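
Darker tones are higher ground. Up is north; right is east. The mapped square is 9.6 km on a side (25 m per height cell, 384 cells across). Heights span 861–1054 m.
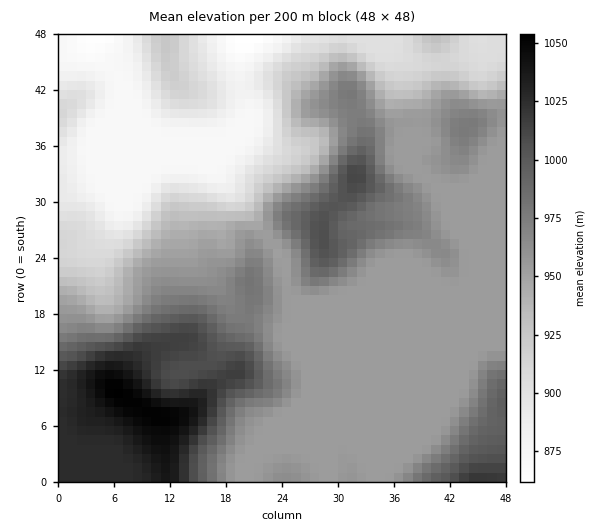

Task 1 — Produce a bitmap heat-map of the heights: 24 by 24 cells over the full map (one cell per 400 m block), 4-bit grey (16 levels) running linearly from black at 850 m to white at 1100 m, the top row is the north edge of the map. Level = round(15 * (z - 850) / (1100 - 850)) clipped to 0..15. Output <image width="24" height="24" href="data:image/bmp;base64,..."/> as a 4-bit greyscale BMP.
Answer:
<image width="24" height="24" href="data:image/bmp;base64,Qk2WAQAAAAAAAHYAAAAoAAAAGAAAABgAAAABAAQAAAAAACABAAATCwAAEwsAABAAAAAAAAAAAAAAABEREQAiIiIAMzMzAERERABVVVUAZmZmAHd3dwCIiIgAmZmZAKqqqgC7u7sAzMzMAN3d3QDu7u4A////ALu7u7mGZ3ZmZniZqru7vLmHZmZmZmd5mbu7zLqXZmZmZmZombu8zMuYdmZmZmZnibvMy7uph3ZmZmZmeavMuqqqmHZmZmZmeJq7qqqal2ZmZmZmZ4iZqqqZh2ZmZmZmZnd3iZmId2ZmZmZmZmZWeIiHh2ZmZmZmZlVVZ3d3h2d2ZmZmZkRFZmZ3h2iYZmZ2ZkQ0VmZmdnmYd3d2ZkMzRVZmZ4mYiId2ZjMhJFVEV4mZiHdmZiIRIzMzRXiZmHdmZiIREiISNFaJmGZnZiERERESI0Rol2Z3djIRERERI0Vnh2Z3djIREiIiE1Z3d2Z3dzMhI0MyI1Z4dlZnZiIhJEQyI1VnZERVRBESJEMhI0RVQzREMxESNEMhESM0MzREMw=="/>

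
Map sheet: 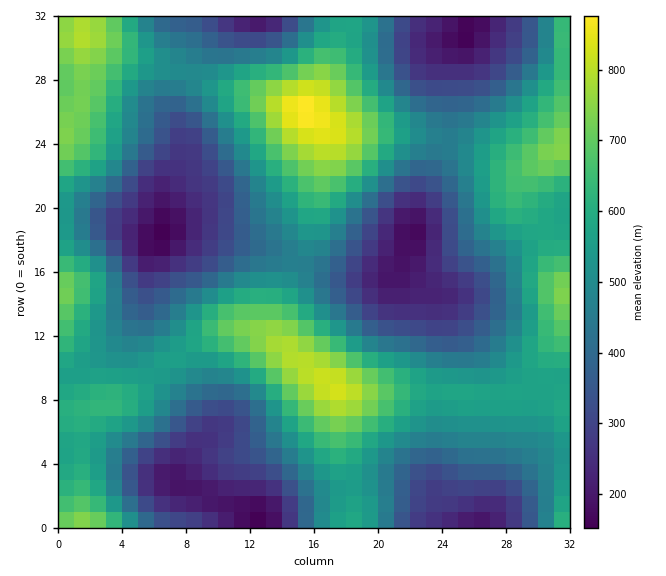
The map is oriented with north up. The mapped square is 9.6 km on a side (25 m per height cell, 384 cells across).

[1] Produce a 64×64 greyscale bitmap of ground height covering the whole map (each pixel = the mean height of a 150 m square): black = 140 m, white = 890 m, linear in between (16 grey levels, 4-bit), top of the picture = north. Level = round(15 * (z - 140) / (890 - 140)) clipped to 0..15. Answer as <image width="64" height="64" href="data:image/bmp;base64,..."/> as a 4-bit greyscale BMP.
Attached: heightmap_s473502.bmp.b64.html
<image width="64" height="64" href="data:image/bmp;base64,Qk12CAAAAAAAAHYAAAAoAAAAQAAAAEAAAAABAAQAAAAAAAAIAAATCwAAEwsAABAAAAAAAAAAAAAAABEREQAiIiIAMzMzAERERABVVVUAZmZmAHd3dwCIiIgAmZmZAKqqqgC7u7sAzMzMAN3d3QDu7u4A////ALzMy7qXZUREQzIhEQARI1Z4iZmIdkMyIiIRERIjRWeau8y7qYZUQzMyIhEQAAEjRniJmZh2VDMyIiEREiNFZ5qru7qYdUMyIiIREREAESNGd4iZiHZUMzMyIiIiI0Vniaq6qYdlQyIhERERERESJFZ3iIiIdlQzMzMzIiIzRWeJmqqZdlQyIREREREREiI0VneIiId2VEMzMzMzMzRFZ4maqph2UzIRERESIiIiI0VWeIiIh3ZUQzMzRDMzRFVniJmpmHZDIhERESIjMzM0RWd4iIiHdlRDMzRERERFVmeImZmYdlQyIRESIzMzM0RWd4iZmId2VURERFVVVVVmd3iJmZh2VDIiIiIjMzRERWZ4iZmZh3ZlVURVVVVWZmZ3eImZiHZVQzIiIiMzNERWZ4iZqpmId2ZlVVZmZmZmZ3d4iZmId2VUQzIiIzM0RVZ4iaqqqpiHd2ZmZmdmZ3d3d4iZmZiHdmVUMzIiMzRFZ3iZq7u6qYiHd3d3d3d3d3d3iJmZmYiHdmVDMyIzNEVniZq7u7uqmYiHd3d3d3eIiIiJmZmZmZiHZlRDMzM0RWiJq7zMy7qpmYiIiIiIiIiIiJmZqqqqmYh2ZUQzMzRWeJq7zN3cy7qpmIiIiIiIiIiJmZmqqqqpmIdmVURERFZ5q7zd3d3MuqmZiImZmZmZmJmZmZmqqqmYh3ZlVVVVZ4mrzd3u3cy7qpmZmZmZmZmZmZmZmZmZmZiId2ZmVmZ4mrzd3u7tzLuqmZmZmZiJmZmZmYiJmZmZiIiHd2Znd4mrzN3u7t3LuqmZiIiIiIiImZmYiIiIiIiIiIh3d3eImrzN3d3d3LuqmZiIiHd3iIiZmZmZiIiIiIiIiIiIiJmrzN3d3dzLqpmYh3d3d3d3iJmZmZmYiHd3iIiYiImZqrzN3d3cy6qYiId2ZmZmZneImZqpqZiId3d3iIiZmaq7zN3d3My6mId3ZmVVVVVWZ3iZqqqqmIh3dnd4iJmqu7zM3d3Mu6mHZlVVVURERFVmeImqqqqZh3dmZmd4maq7zMzNzMuqmHZVREREQzRERVZ3iaq7upmHdmVVZniJqrvMzMzLupiHZURDMzMzMzRFVmeJqru6qYd2VVVWZ4mau7u7u7uph3ZUQzMzMiIjM0RVZ4mru7upiHZVRFVmeJmqu7u7qph3ZVQzIiIiIiIjNFVniau8y7qYdlRERVZniJmqqqqZh3ZVQzIiIiIiIiM0RWeJq8zLuph2VEREVVZniJmZmZiHZVQzIhERIiIiIzRFZ4mrzMu6mHZEMzREVVZneIiIh3ZlVDMhERESIiIjNFVnirvMu7qYdUMiMzRERVZnd3d3dmVUMyERERIiIzNEVmeZq7u6qYdlMiIiIzNEVWZmZ3d2ZVQzIhERESIzNEVWeImqu6mYh1QyEREiIzREVWZmZnZmVEMiERERIjREVWZ4iaqqmYd2UyIRERIiM0RFVWZnd3ZlQzIhEREiNEVWZ3iJmZmYd2VDIRAAESIzNEVVZmd3d2VUMyERERI0VWZ3iImZmYh2VDMhEAARIiM0RVVmd3iHdlQzIhEBEjRWZ3iImZmZiHZUMiIRAAESIzRFVmZ3iIh2VUMiEQESNFZ3iJmZmZmIdkQyIhEAERIjNEVmZ3iJmIdlQzIRERI0VniJmZmZmYh2VDMiIRERIiM0RWZ3iJmZiHZUMiERIzRWeJmqmZmZiHZUQzIhEREiIzRFZneJmqqYdmVDIiIjRVZ4mqqpmZmIdmVEMyEREiIjNEVneImqqqmHZlQyIjNFZ4iaqqqZmZiHZlRDIhEiIjM0RWeImqu7qph3ZUMzNFVniZqqqqqZmYh3ZUMyIiIjMzRWd4mau7u7qYh2VEREVmeJmqu7uqqqmYh2VDMiIiMzRFZ4mau8zMu6mHZlVVVWd4maq7u7u7uqmYdlQzIiIzNFZ4mau8zMzMuph3ZlVWZ3iZqru8zLy7qph2VEMzIjNFZniau8zd3dzLqYd2ZmZneJmqq7zMzMu6qYdlRDMzM0Vniaq8zd3u3cy6mId2Zmd4iZqrvMzMzLuph2ZUQzM0VneJq83d7u7t3LqZh3dmZ3iJmaq7zMzMu6mHdlRDMzRWeJmrze7u7u3cuqmId2Zmd4iZmqu8zMy7qYd2VUMzRWeImrze7v7u7dy6qYd2ZmZneImZqrvMzLuph3ZVRERWd4mqvN7//+7tzLqYh2ZmZmZ3iImau7vMy7qYdlVUVWZ4mqvN7v//7t3LqZh2ZVVVVmZ3iZqru8zLuph2ZVVWZ4mau83e7/7t3Luph2VVVVVVVmd4maq7vMu6mHdmZmZ4iZq7zN3u7t3Luph2VERERERFVneJqru8zLqZh3d3d3iJmqu8zN3d3Muph2VEMzMzM0RVZ4iaq7zMu6mId3d3d4iZqqq7zM3Mu6mHZUMzMzMzM0RWeJqrzMy7qpiId3d3d4iJmZqrvMu6mHZUMyIiIiIjNEVniavMzMu6mYh3d2ZmZ3d3iJqru6qYdlQyIiEREiIzRVeJrM3czLqZh3d2ZlVVVmZniZqqqZh2VDIhERERIjM0Vom83d3MupmHdmZlVERERFZ3iZmZmHZUMiEREBESIzRWibzd3dy6mHZmZVVEMzMzRFeImZmIdlQyIREQARIjNFaJvN3dzLqYdlVVVEMyIiIzVniJmZh2VDIiERABEiM0Vom8zd3LqYdlVEREMiERESNFZ4iZmIZUMyIhERERIjRWib"/>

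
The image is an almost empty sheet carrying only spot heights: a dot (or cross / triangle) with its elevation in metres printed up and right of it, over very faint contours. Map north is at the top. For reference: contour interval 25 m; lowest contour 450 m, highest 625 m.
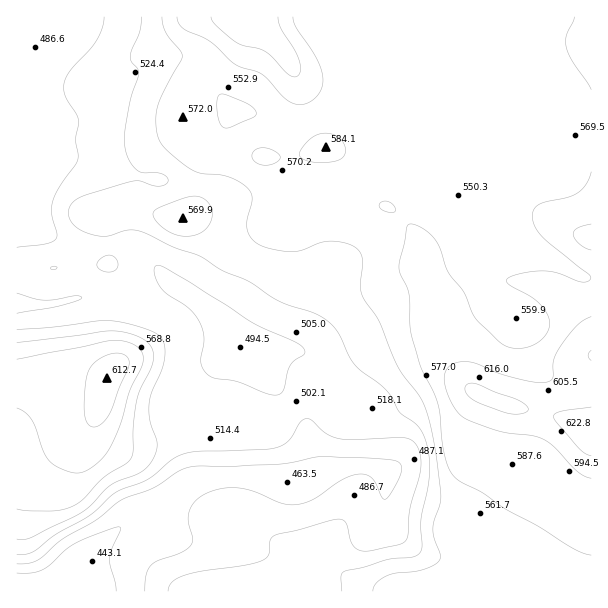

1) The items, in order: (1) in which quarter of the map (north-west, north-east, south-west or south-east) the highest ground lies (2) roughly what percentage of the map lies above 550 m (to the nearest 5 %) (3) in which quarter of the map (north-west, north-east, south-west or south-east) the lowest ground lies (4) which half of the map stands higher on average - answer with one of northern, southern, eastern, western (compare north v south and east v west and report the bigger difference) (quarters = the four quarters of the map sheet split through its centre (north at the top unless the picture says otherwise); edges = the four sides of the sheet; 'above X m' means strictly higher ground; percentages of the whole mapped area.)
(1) The highest point lies in the south-east quarter of the map.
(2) About 55 % of the map lies above 550 m.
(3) The lowest point lies in the south-west quarter of the map.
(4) Taken as a whole, the eastern half is higher than the western.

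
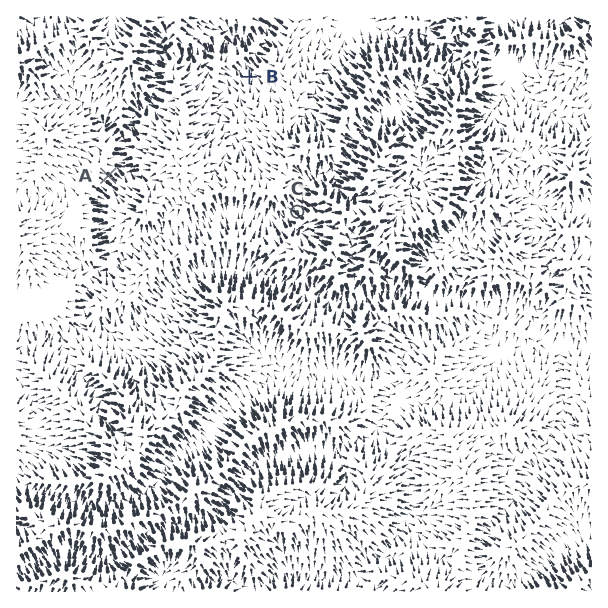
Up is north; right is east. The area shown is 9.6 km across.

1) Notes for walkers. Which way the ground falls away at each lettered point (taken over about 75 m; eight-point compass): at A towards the SE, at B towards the N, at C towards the NW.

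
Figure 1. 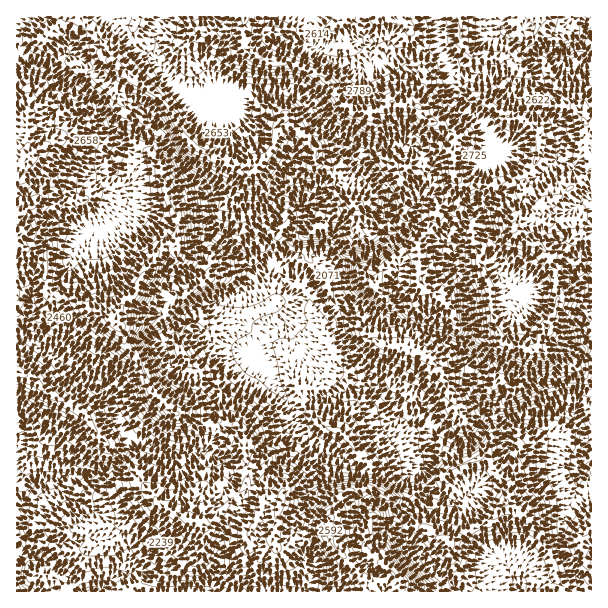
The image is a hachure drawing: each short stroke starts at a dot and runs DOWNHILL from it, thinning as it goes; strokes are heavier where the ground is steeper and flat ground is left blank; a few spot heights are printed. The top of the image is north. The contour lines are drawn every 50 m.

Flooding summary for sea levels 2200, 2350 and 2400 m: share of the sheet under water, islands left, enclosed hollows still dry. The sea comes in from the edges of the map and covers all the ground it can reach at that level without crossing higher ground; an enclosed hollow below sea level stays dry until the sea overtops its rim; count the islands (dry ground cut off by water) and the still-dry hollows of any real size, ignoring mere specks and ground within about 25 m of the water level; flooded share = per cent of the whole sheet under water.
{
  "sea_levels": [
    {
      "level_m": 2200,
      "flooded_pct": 26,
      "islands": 0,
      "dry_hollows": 0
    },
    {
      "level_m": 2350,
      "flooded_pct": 38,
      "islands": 0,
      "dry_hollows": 0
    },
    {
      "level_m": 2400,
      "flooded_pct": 43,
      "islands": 0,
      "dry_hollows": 0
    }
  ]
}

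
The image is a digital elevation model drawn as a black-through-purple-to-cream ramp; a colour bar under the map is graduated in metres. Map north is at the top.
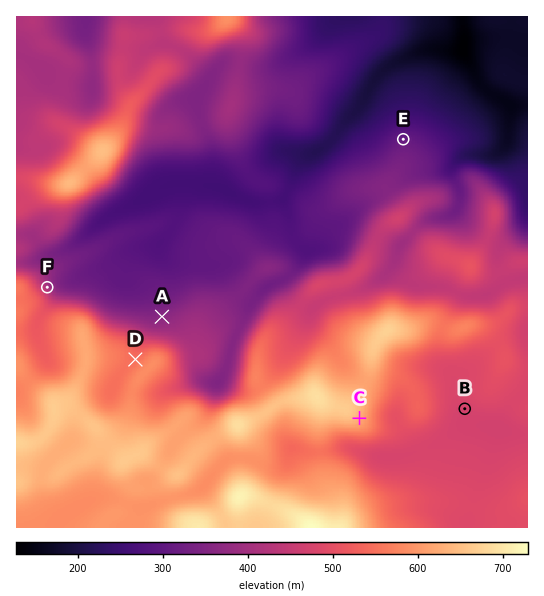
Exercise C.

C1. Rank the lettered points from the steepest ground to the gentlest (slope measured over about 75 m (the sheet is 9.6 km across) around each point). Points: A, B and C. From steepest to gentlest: C A B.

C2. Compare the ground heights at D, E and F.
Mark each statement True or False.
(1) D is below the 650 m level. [True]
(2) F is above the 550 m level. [False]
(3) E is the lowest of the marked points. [True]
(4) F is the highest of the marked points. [False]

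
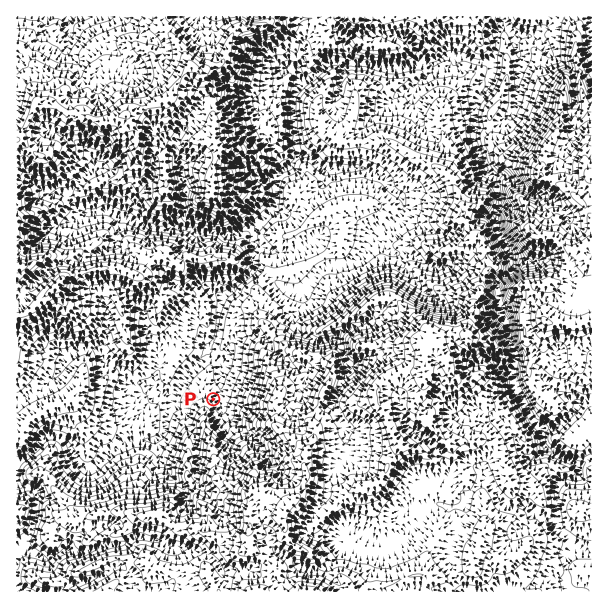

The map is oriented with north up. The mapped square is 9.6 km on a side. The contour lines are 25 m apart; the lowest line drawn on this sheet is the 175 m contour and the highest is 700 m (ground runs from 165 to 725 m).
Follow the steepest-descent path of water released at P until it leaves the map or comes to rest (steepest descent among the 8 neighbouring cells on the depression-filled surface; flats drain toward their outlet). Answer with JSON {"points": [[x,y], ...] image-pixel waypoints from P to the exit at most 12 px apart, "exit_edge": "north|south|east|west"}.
{"points": [[213, 399], [221, 390], [221, 378], [221, 366], [212, 354], [210, 342], [216, 330], [218, 318], [218, 306], [228, 294], [240, 282], [252, 273], [255, 261], [252, 249], [254, 237], [257, 225], [267, 213], [275, 201], [276, 189], [278, 177], [287, 168], [297, 156], [296, 144], [296, 132], [294, 120], [293, 108], [293, 96], [303, 84], [315, 74], [327, 62], [339, 62], [351, 63], [363, 63], [375, 65], [387, 66], [399, 68], [411, 65], [423, 62], [435, 63], [447, 57], [459, 59], [471, 62], [483, 60], [495, 51], [497, 39], [500, 27], [504, 17]], "exit_edge": "north"}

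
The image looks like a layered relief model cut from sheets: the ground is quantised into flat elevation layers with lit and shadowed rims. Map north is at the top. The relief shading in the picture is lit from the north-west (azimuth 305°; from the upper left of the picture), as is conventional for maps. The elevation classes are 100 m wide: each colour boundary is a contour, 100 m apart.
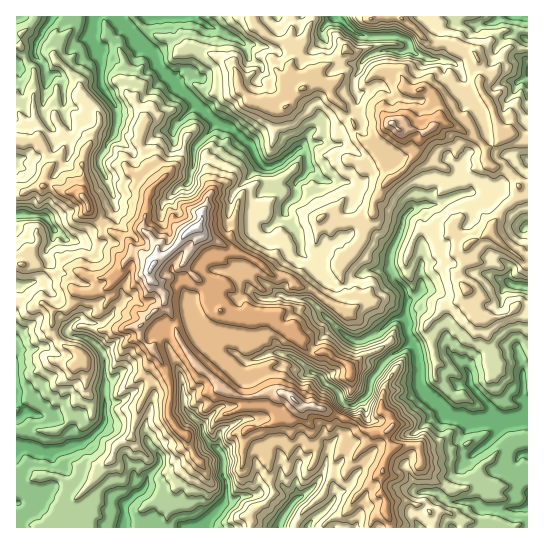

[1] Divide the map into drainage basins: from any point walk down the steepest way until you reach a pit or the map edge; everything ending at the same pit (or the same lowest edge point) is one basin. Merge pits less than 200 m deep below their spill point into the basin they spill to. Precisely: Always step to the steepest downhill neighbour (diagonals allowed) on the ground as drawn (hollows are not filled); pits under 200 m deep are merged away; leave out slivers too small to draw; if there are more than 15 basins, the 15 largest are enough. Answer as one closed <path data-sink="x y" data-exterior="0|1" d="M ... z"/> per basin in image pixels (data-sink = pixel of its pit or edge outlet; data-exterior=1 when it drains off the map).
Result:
<path data-sink="527 419" data-exterior="1" d="M425 89l-6 1 0 13-8 14-12 7-6 1 4 4-21 24 15 25-7 7-11 17 0 13-12 26-21 24 0 9 5 15 0 12-3 8-13-6-18-14-13-2-11-10-10 0-6-2-18-16-40-20-7-2-9-10-7 4-21 22-17 13-3 5 2 8 13 15 0 9-10 8-14 15 0 11 13 12 2-7 7-9 13-1 18 29 33 30 8 4 17 2 24-6 15 5 12 11 24 2 29 14 10 8 21 1 1 6 5 9-7 12-4 19 0 16 6 8 0 4-4 6-10 6-2 5 0 5 156 0 1-221-9-2-10 10-8 2-22 0-4-3-8-16 0-9-8-8 0-8 6-12-1-10 3-5 24-15 1-6 9-15 16-14 4-3 4 3 3-1 0-56-6 0-9-7-8 0-5 3 1 4-15 12-5-8-20-14-12-5-13 1 3-3-2-20-1-4z"/><path data-sink="115 17" data-exterior="1" d="M250 16l-233 0-1 125 23 0 6 8 4 18-6 12 0 8 11 0 11 5 12 0 4 3 4 4 6 14 11 11 9 8 14 5 9 14 20 13 15-11 21-22 8-4 8 10 7 2 40 20 24 18 10 0 11 10 13 2 18 14 13 6 3-8 0-12-5-15 0-9 21-24 12-26 0-13 11-17 7-7-11-20-21-21-4-12-11-18-10-7-5-9-6-4-24 1-8-10-2-12 4-9-4-7-6-7-13-4-12-10-5-4z"/><path data-sink="17 447" data-exterior="1" d="M138 252l-4 0-9 9-5 13-13 14-12 4-18-1-15-14-28-13-7-1-11 2 1 263 38-1 0-6 5-8 35-34 6-10 11-11 4-12 16-9 8-32 11-24 7-8 9-2 4 14-3 29 7 12 10 9 14-7 12-1 12-12 22-7 6-5-1-6-8 0-16-6-23-20-14-16-14-23-13 1-7 9-2 7-10-8-3-4 0-11 14-15 10-8 0-9-13-15-2-8 4-8z"/><path data-sink="195 527" data-exterior="1" d="M166 371l-8 2-7 8-12 28-7 28-16 9-4 12-11 11-6 10-35 34-5 8 0 7 196-1 0-14 6-6 8-3 8-10-4-15 0-26-5-7-7-19 30-8 12-12 0-4-14-10-15-2-17 5-6 11-24 8-12 12-12 1-14 7-10-9-7-12 3-29z"/><path data-sink="334 17" data-exterior="1" d="M401 16l-10 0-5 3-15 0-1-3-119 0 0 3 2 6 13 11 9 5 8 2 6 7 4 7-4 9 3 15 7 7 27 0 5 9 10 7 10 13 8 20 16 16 22-24-4-4 14-5 8-9 4-8 0-14 11 3 6 6 3 12-1 14 11 0 12 5 20 14 5 8 8-6 7-7-1-8-7-21-13-22 0-9-3-7 2-10-3-6-5-4-18-8-15 1-9-3z"/><path data-sink="278 527" data-exterior="1" d="M299 404l0 3-12 12-30 8 7 19 5 7 0 26 4 15-8 10-8 3-6 6-2 5 2 10 43 0 6-13 23-20 12-34 9-19 19-13-8-6-29-14-24-2z"/><path data-sink="17 214" data-exterior="1" d="M54 187l-19 0-19 8 0 68 18 1 28 13 12 12 7 3 14 0 12-4 13-14 5-13 11-10-11-14-14-5-20-19-6-14-4-4-4-3-12 0z"/><path data-sink="527 286" data-exterior="1" d="M491 231l-24 15-3 5 1 10-6 12 0 8 8 8 0 9 8 16 8 5 18-2 8-2 10-10 9 1 0-44-23-15-13-13z"/><path data-sink="527 17" data-exterior="1" d="M527 16l-125 0-1 2 30 25 22 0 18 8 8 10-2 10 4 10 9-2 3-4 11-22 5-5 19 1z"/><path data-sink="307 527" data-exterior="1" d="M363 429l-5 2-14 11-9 19-12 34-23 20-5 8 0 5 28 0 4-7 16-6 12-17 28-27 2-12 7-10-5-11 0-5-16-1z"/><path data-sink="527 71" data-exterior="1" d="M518 48l-9 0-5 5-11 22-3 4-8 1-2 7 13 22 7 25 13-2 9 7 5 0 1-89z"/><path data-sink="527 226" data-exterior="1" d="M521 193l-20 17-9 15 0 9 13 13 22 14 1-64z"/>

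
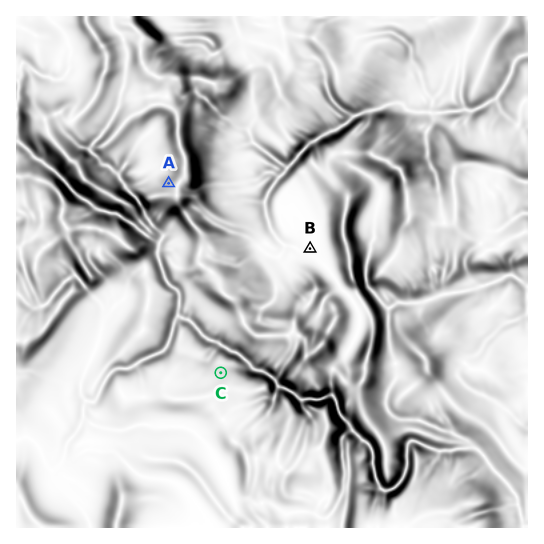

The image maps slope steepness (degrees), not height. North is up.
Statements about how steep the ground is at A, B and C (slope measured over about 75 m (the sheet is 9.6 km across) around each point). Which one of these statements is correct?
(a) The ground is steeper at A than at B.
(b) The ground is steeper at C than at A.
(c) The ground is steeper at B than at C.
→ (a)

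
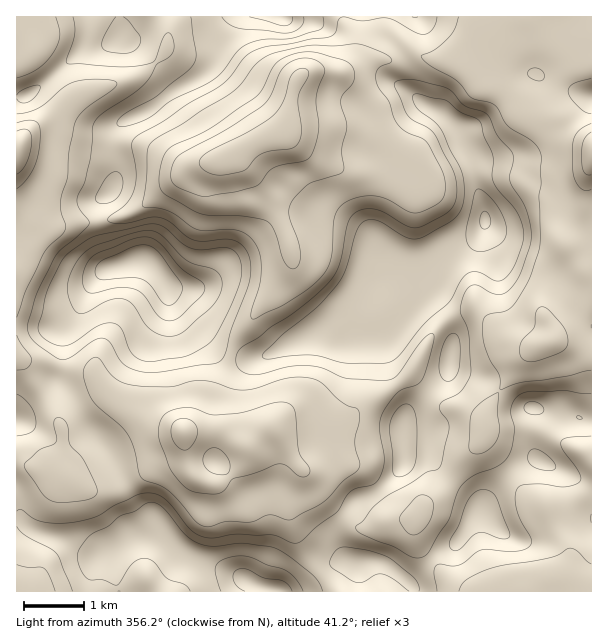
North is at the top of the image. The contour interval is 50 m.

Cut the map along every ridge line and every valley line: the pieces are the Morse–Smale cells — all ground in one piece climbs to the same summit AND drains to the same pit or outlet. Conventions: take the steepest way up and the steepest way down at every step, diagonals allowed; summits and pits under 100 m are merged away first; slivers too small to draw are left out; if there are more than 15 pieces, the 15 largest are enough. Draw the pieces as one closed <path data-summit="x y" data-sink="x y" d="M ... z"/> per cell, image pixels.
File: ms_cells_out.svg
<path data-summit="282 132" data-sink="485 221" d="M402 56l-6 4-24 0-16 8-15 5-32-1-7 2-8 13-5 29-5 13 33-1 21 4 57 19 21 13 0 10-5 10-31-9-27-1-11-4-27-12-13-8-18-20-3 3-24 7-25 15 15 16 9 23 21 19 12 29 3 24-6 10-22 26-12 19-11 12-7 12-3 10 11 3 18 0 64-30 8-2 15 2 15 6 24-2 11-9 5-9-5-11-15-19-2-9 4-3 39 0 24-19 29-13 6-9 4-15-11-36-3-22-10-18-4-11-6-7-11-10-21-10-8-9-3-6-1-22z"/><path data-summit="591 150" data-sink="485 221" d="M411 50l-8 6 6 15 0 16 11 15 26 13 12 14 4 11 12 22 1 18 11 36-2 12-8 12-29 13-24 19-21 3 8 1 6 3 5 9 23 26 8 18-4 40-13 16-29 25-3 9 0 25 4 9 13 0 9 2 21 22 16-24 15-15 5-10 2-21 28-45 18-17 16-7 0-9-6-12 0-6 34-44 0-3-14-19-2-8 15-18 7-13 2-26 6-19 0-20-17-11-15-13-21-2-17-6-18-20-18-6-15-16-18-9-21-1z"/><path data-summit="183 432" data-sink="146 261" d="M144 260l-15 2-27 10-12 16-11 21-15 17-2 27-7 33-39 31 1 43 18 8 10 1 39 19 12 4 24-4 32-19 22-7 7-6 4-11 2 17 5 12 8 7 9 3 9 0 6-3 10-7 12-13 4-15-32-17-1-34 13-39-15-8-40-43-18-35z"/><path data-summit="183 432" data-sink="279 591" d="M270 428l-6 2-14 16-3 12-5 7-8 9-16 10-18-3-8-7-5-12-2-17-4 11-7 6-19 6-35 20-21 4-15-4-39-19-10-1-18-8-1 59 5 1 14 10 34 11 24 13 20-4 18-14 28 0 21 17 17 9 28 8 38 18 10 1 5 3 10 0 18-9 20-18 19-5 7 1-9-6-7-12 0-13 7-14-21-21-9-15-18-18z"/><path data-summit="282 132" data-sink="281 17" d="M344 16l-224 0 1 14-3 8 22 10 18 17 20 24-32 23-17 6-13 8-2 6 2 42-4 15-14 14 0 18 19-3 17-6 39-28 19-18 26-4 39-22 24-7 5-5 4-29 8-21 11-6 30 0 9-10 6-17z"/><path data-summit="282 132" data-sink="279 591" d="M534 408l-2 39 6 12-7 1-21 12-14 14-17 24-4-12-23-18-14 14-16 13-4 9-4 2-24 4-16 6-15 0-15-11-8 13 0 13 7 12 9 6-7-1-19 5-20 18-17 8 238 1 12-9 19-5 10-12 2-12-16-27-6-17 12 0 9-5 23-17 0-68-28-6-13 0z"/><path data-summit="183 432" data-sink="485 221" d="M339 326l-15 2-64 30-18 0-11-3-14 40 0 13 1 21 10 4 18 12 5 0 13-15 6-2 25 34 18 18 9 15 22 22 15-18 21-9 20-20 4-11-1-39 3-18-18-36-3-13 0-20-23 1z"/><path data-summit="282 132" data-sink="146 261" d="M233 156l-15 6-26 4-19 18-39 28-11 5-25 5 4 18 8 24 7 2 20-6 7 0 6 4 13 15 6 17 6 9 40 43 15 7 11-22 11-12 12-19 22-26 6-10-3-24-12-29-21-19-9-23z"/><path data-summit="18 149" data-sink="281 17" d="M119 16l-103 1 0 42 10-1 7-4 23 24 14 20-11 12-26 17-9 10-8 13 0 62 10 6 13 5 5 5 54-7 0-18 14-14 4-15 0-12-2-9 0-21 2-6 13-8 17-6 32-23-20-24-18-17-22-10 3-8z"/><path data-summit="591 150" data-sink="146 261" d="M591 16l-211 1 5 18 17 21 9-6 15 8 27 3 18 9 15 16 18 6 18 20 17 6 21 2 15 13 16 11z"/><path data-summit="18 149" data-sink="146 261" d="M17 212l0 204 38-30 7-33 0-24 17-20 11-21 8-12 9-6 7-3-6-9-10-36-54 6-5-5-13-5z"/><path data-summit="282 132" data-sink="279 591" d="M21 520l-5 1 1 71 260-1-23-7-29-14-28-8-17-9-21-17-28 0-18 14-20 4-24-13-34-11z"/><path data-summit="591 150" data-sink="279 591" d="M557 342l-18 2-23 21-28 45-2 21-5 10-15 15-15 23 24 19 4 12 17-24 14-14 21-12 7-1-6-12 2-39 17 6 22 1 11 5 8-1 0-65-16-4z"/><path data-summit="18 149" data-sink="485 221" d="M401 274l-20 0-1 7 17 22 5 11-5 9-12 10 0 20 5 18 14 25 3 16 38-34 5-10 2-36-8-18-23-26-5-9z"/><path data-summit="591 150" data-sink="146 261" d="M591 164l-5 19-2 26-7 13-15 18 2 8 14 19 0 3-34 44 0 6 6 12 1 10 10 1 24 11 7-1z"/>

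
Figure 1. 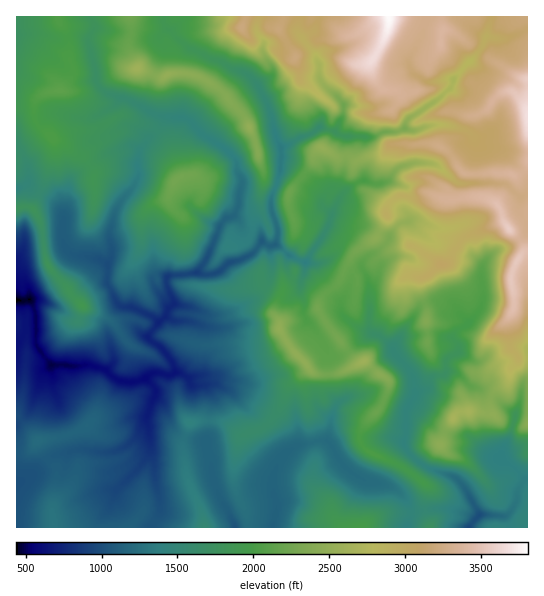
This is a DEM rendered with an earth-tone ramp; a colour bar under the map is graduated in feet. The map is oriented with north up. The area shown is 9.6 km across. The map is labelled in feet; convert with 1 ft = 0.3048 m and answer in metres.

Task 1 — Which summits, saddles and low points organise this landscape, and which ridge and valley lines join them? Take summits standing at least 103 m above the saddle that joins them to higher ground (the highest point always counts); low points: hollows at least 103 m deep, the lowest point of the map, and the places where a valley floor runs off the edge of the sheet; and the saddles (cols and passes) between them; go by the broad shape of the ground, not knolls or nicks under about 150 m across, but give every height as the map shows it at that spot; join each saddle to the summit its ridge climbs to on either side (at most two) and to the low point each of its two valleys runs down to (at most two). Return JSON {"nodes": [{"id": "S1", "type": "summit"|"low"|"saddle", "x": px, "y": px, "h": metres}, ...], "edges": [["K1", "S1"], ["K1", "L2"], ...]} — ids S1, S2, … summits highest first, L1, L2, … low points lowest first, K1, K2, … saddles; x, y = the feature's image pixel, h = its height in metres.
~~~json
{"nodes": [
{"id": "S1", "type": "summit", "x": 389, "y": 17, "h": 1161},
{"id": "S2", "type": "summit", "x": 527, "y": 117, "h": 1123},
{"id": "S3", "type": "summit", "x": 137, "y": 69, "h": 795},
{"id": "S4", "type": "summit", "x": 365, "y": 361, "h": 791},
{"id": "S5", "type": "summit", "x": 175, "y": 181, "h": 690},
{"id": "S6", "type": "summit", "x": 361, "y": 526, "h": 605},
{"id": "L1", "type": "low", "x": 17, "y": 301, "h": 133},
{"id": "L2", "type": "low", "x": 469, "y": 527, "h": 293},
{"id": "K1", "type": "saddle", "x": 458, "y": 246, "h": 902},
{"id": "K2", "type": "saddle", "x": 491, "y": 397, "h": 727},
{"id": "K3", "type": "saddle", "x": 346, "y": 157, "h": 723},
{"id": "K4", "type": "saddle", "x": 382, "y": 403, "h": 666},
{"id": "K5", "type": "saddle", "x": 330, "y": 290, "h": 658},
{"id": "K6", "type": "saddle", "x": 165, "y": 17, "h": 576},
{"id": "K7", "type": "saddle", "x": 514, "y": 422, "h": 551},
{"id": "K8", "type": "saddle", "x": 156, "y": 130, "h": 479},
{"id": "K9", "type": "saddle", "x": 425, "y": 510, "h": 467},
{"id": "K10", "type": "saddle", "x": 410, "y": 513, "h": 448}],
"edges": [["K1", "S1"], ["K1", "S2"], ["K1", "L1"], ["K2", "S1"], ["K2", "S2"], ["K2", "L1"], ["K3", "S1"], ["K3", "S2"], ["K3", "L1"], ["K4", "S1"], ["K4", "S4"], ["K4", "L1"], ["K5", "S1"], ["K5", "S4"], ["K5", "L1"], ["K6", "S1"], ["K6", "S3"], ["K6", "L1"], ["K7", "S1"], ["K7", "L1"], ["K7", "L2"], ["K8", "S3"], ["K8", "S5"], ["K8", "L1"], ["K9", "S1"], ["K9", "L1"], ["K9", "L2"], ["K10", "S1"], ["K10", "S6"], ["K10", "L1"]]}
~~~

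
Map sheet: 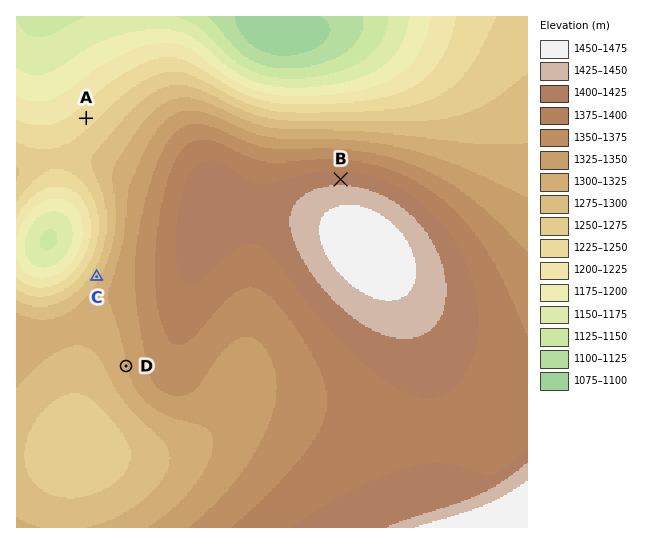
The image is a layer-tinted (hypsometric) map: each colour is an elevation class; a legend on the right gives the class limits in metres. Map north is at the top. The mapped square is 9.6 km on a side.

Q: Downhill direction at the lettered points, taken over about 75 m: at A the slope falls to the NW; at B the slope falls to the N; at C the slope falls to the NW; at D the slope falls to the W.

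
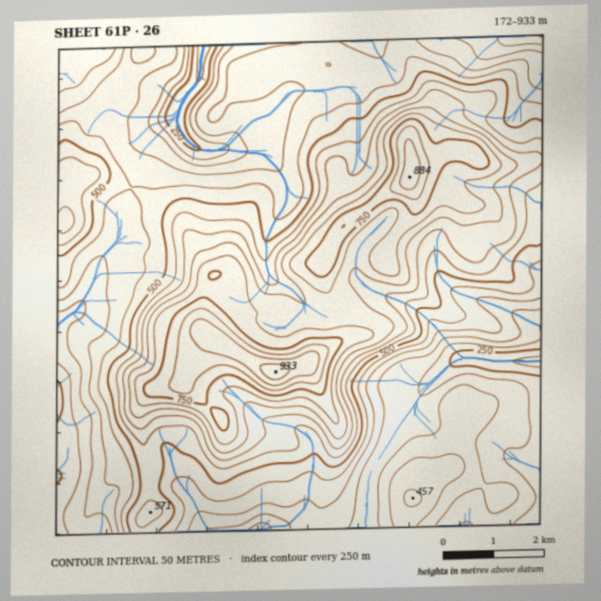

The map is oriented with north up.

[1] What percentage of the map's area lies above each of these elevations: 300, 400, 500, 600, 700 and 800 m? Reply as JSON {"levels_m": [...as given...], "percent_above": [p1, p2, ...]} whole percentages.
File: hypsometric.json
{"levels_m": [300, 400, 500, 600, 700, 800], "percent_above": [94, 71, 44, 29, 14, 4]}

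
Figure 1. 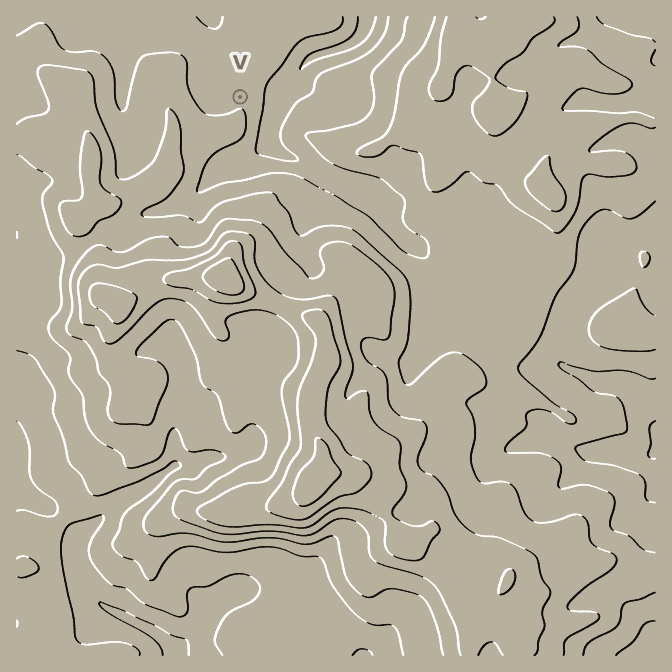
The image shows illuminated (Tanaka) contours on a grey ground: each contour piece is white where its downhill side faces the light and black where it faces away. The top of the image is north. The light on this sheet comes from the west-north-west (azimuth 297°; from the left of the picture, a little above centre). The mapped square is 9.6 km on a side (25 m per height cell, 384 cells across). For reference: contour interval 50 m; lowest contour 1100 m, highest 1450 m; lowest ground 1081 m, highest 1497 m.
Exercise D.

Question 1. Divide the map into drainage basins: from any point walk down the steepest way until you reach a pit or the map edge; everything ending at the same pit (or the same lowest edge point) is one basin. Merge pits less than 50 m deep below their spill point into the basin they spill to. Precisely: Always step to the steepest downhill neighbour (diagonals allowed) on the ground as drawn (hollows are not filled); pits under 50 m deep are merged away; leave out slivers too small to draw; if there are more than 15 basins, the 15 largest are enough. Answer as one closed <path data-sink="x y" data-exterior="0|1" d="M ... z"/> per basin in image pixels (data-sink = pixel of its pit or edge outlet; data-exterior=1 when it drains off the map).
<path data-sink="367 17" data-exterior="1" d="M457 16l-441 1 0 125 11 1 7 3 23 0 5 3 22 2 9 6-2 28 5 12 5 5-23 18 11 15 7 13 2 37 3 8 17 13 41-25 61-5 29 17 68 26 4 4 5 15 2 17-15 35-2 30 3 13 9 17-1 24 35-1 13-7 18-18 27-17 8-9 11-27 13-12 21-9 15-14 15-27 30-23 10-33 16-25 4-20 0-19-7-21-6-8-13-3-8-5-26-24-4-9 2-25 5-6-2-14-8-25 0-18 3-10-12-1-22-8-4-4z"/><path data-sink="175 655" data-exterior="1" d="M27 143l-11 0 0 512 496 1 2-18 9-11 0-3-24-24 0-6 9-13 27 13 20-8 12-8 9-10-13-16-2-7-44 23-7 8-12-13-31-10-30-22-7 0-20 15-8 0-6-8-7-18-10-13-5-19-6-7-11-5-17-3-13 0-8 2 4-7 0-18-10-22-2-28 5-20 12-25-2-17-5-15-4-4-68-26-29-17-61 5-42 25-2-3-11-7-5-6-3-42-7-13-11-15 23-18-5-5-5-12 2-28-9-6-22-2-5-3-23 0z"/><path data-sink="655 433" data-exterior="1" d="M639 118l-14 0-25 6-35 15-14 13-7 11-1 15 13 25 2 10-2 32-5 13-13 19-10 33-30 23-15 27-15 14-21 9-13 12-11 27-8 9-27 17-18 18-13 7-8 0 16 6 8 6 5 18 11 17 7 18 6 8 8 0 20-15 7 0 30 22 31 10 12 13 7-8 28-14 15-10 9 18 8 7 8-5 9-1 20 0 25 15 6 0 11-4 0-451z"/><path data-sink="655 17" data-exterior="1" d="M655 16l-115 0-3 7-25 15-15 5-6 12 0 18 10 32 0 7-5 6-2 10 0 15 4 9 26 24 20 8 0-21 7-11 14-13 35-15 25-6 14 0 16 5z"/><path data-sink="655 638" data-exterior="1" d="M614 563l-29 1-10 5-20 17-20 8-27-13-9 13 0 6 24 24 0 3-9 11-1 17 142 1 1-81-6-1-5 4-6 0z"/>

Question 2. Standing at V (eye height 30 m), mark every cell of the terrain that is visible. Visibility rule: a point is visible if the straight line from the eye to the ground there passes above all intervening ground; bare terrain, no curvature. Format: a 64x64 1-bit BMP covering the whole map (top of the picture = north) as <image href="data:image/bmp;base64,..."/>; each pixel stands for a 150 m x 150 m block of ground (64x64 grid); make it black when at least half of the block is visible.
<image width="64" height="64" href="data:image/bmp;base64,Qk0+AgAAAAAAAD4AAAAoAAAAQAAAAEAAAAABAAEAAAAAAAACAAATCwAAEwsAAAIAAAAAAAAA////AAAAAAAAAAAAAAAAAAAAAAAAAAAAAAAAAAAAAAAAAAAAAAAAAAAAAAAAAAAAAAAAAAAAAAAAAAAAAAAAAAAAAAAAAAAAAAAAAAAAAAAAAAAAAAAAAAAAAAAAAAAAAAAAAAAAAAAAAAAAAAAAAAAAAAAAAAAAAAAAAAAAAAAAAAAAAAAAAAAAAAAAAAAAAAAAAAAAAAAAAAAAAAAAAAAAAAAAAAAAAAAAAAAAAAAAAAAAAAAAAAAAAAAAAAAAAAAAAAAAAAAAAAAAAAAAAAAAAAAAAAAAAAAABAAAAAAAAAAAAAAAAAAAAAAAAAAAAAAAAAAAAAAAAAAAAAEAAAAAAAAAAQAAAAAAAAAD4AAAAAAAAAfgAAAAAB8AD+AAADAAPwAf8AAA8AAfAB/wAAHwAgfAP/AAAf/+D///QAAB//w8f/gAAAD//D//+AAAAA//f//4AAAAD//n5wAAAAAD/+P/AAAAAAH/4f8AAAAA4P/B8AAMAADAH+fgABgAAICH/4AAOAAAgcH+AAA4AACBwP8AIAgAAIDgf+AhAAABgPA/+AEAAAEA/j//AwAAAQD+P/+DAAADAf8//4MAAAMB/z//wAAAAwH/v//AAAADA////8AAAAIB////4AAAAAH////gAAAAAP///+EAAAAAP///8AAAAAB//7/wAAAAAf//H/AAAA=="/>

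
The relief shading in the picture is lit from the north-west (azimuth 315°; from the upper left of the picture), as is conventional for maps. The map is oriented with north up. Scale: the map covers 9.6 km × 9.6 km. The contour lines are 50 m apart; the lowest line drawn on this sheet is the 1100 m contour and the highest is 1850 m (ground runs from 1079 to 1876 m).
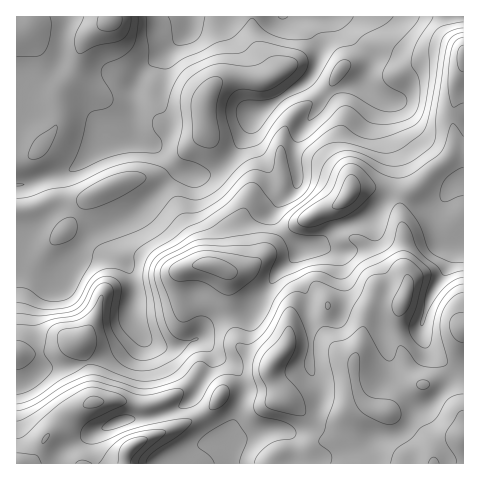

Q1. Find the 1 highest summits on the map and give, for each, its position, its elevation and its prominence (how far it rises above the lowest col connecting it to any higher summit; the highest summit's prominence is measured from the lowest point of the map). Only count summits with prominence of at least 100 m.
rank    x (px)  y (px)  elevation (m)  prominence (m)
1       132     446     1835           174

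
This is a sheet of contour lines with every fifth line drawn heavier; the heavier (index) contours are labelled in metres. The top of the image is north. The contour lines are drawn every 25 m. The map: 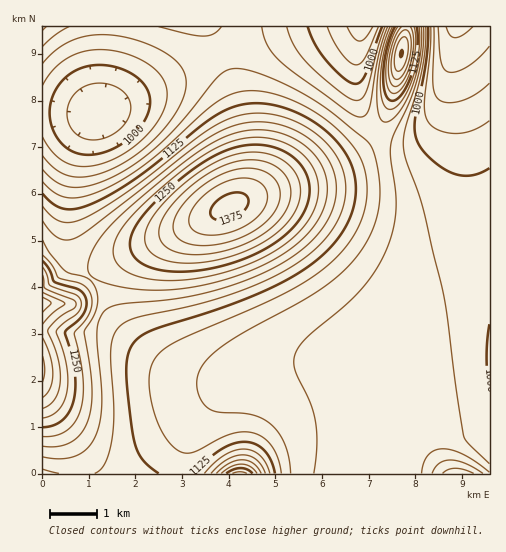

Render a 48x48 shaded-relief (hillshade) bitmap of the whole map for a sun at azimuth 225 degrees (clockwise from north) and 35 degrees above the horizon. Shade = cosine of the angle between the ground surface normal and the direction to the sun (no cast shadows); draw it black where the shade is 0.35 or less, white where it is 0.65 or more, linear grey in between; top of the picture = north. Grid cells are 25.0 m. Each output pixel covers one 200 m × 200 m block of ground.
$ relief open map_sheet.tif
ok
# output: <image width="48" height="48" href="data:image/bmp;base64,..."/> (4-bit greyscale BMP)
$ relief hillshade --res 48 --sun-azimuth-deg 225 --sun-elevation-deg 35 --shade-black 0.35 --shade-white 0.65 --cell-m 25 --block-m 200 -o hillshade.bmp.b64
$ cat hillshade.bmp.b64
<image width="48" height="48" href="data:image/bmp;base64,Qk32BAAAAAAAAHYAAAAoAAAAMAAAADAAAAABAAQAAAAAAIAEAAATCwAAEwsAABAAAAAAAAAAAAAAABEREQAiIiIAMzMzAERERABVVVUAZmZmAHd3dwCIiIgAmZmZAKqqqgC7u7sAzMzMAN3d3QDu7u4A////AO7dzLuqqpqrvLlRACWJq7u7u7u83LlkNO7cy7qqqqqqu6hjIkaJq7u7u7u8zKhlVu7cu6qqqqqqqql1RGeaq7u7u7u7u6h3ie3cuqqqqqqqqqmHZniaq7u7u7u7u6mZqu3LqpmZqqqqqqqYiImqu7u7u7u7u6qqqty6qZmZmqqqqqqpmZmqu7u7u7u7u7uqqtypmZmZmqqqqqqqqqqqu7u7u7u7u7uqqrqYiIiZmqqqu7qqqqqru7u7u7u7u7uqqqmId4iZmqqru7u6qqq7u7u7u7u7u7uqqph3d4iZqqq7u7u7u7u7u7u7u7u7u7uqqndmZ4iZqqu7u7u7u7u7u7u7u7u7u7uqqmZWZ4iaqru7u7u7u7u7u7u7u7u7u7qqqlVWZ4maq7u7u7u7u7u7u7u7u7u7u7qqqlVWeImqu7vMu7u7u7u7u7u7u7u7u7uqqlVniJqrvMzMzMzLu7u7u7u7u7u7u7uqqomamaq8zMzMzMzMzMu7u7u7u7u7u7uqqqvLmavMzd3d3czMzMzMu7u7u7u7u7u6qqu6d5zN3d3d3d3czMzMy7u7u7u7u7u7q2ZlRpzd3u7u7d3d3MzMzLu7u7u7u7u7uzIzRr3e7u7u7u7d3dzMzMu7u7u7u7u7uzJFac3u7u/u7u7t3dzMzMu7u7u7u7u7uxNorN3u7////u7u3d3MzLu7u7u7u7u7uxWbvN3u7////+7u3dzMzLu7u7u7u7u7u1irvN3e7v///+7u3dzMy7u7u7u7u7u7u4iqvM3d7u7//u7t3czLu7u6qqqqu7u7u4iau8zN3e7u7u7d3My7u6qqqqqqqru7u3iaq7vMzd3e7d3czLu6qqqqqqqqqru7u3eJqqu7zMzd3dzMu7qqmZmZmaqqqqu7u2eImaqru7zMzMy7qqmZmZmZmZmqqqq7u2d4iZmqqru7u7uqqZmIiIiImZmaqqq7u2Z4iJmZqqqqqqqZmIh3d3eIiJmZqqqru2Z4iJmZmqqqqpmYiHd3Z3d3iImZmqqru2Z4iJmZmqqpmZiId3ZmZmZ3iImZmqqru2d4iJmZqqqpmYiHdmZlVmZniImZmaqru3eIiZmqqqqqmYh3dmVVVVZniZmZmaqqu3eImaqqu7qqqZiHdmVVVVZniamYmaqqu4iJmqq7u7u6qZiHdmZVVVZnmrqYiaqqu4iZqru8zMy7qpmId2ZmVmZ4rMuYiZqqu5maq7zMzMzLuqmYh3ZmZmZ4veyXeZqqu5mqu8zN3d3Mu6qZiHd2Zmd5v/6WaJqru6qrvM3d3d3cy7qpmId3d3d5z/+lV5qru6q7zN3d7t3dzLupmYiHd3eJ3/+kNoqru7u8zd3u7u3dzLuqmZiIiIiK3/+yFIqru7vMzd3u7u3dzLuqqZmIiIiK3/+xA3mru7vM3d7u7u3dzLu6qZmYiIiaz/+wAWmru7vM3d7u7t3dzLu6qpmZmIiaz/+wAFmru7zM3d7u7d3czLu6qpmZmZmZz/+gAEmru7zM3d3d3d3czLu6qpmZmZmZvv6hAEiruw=="/>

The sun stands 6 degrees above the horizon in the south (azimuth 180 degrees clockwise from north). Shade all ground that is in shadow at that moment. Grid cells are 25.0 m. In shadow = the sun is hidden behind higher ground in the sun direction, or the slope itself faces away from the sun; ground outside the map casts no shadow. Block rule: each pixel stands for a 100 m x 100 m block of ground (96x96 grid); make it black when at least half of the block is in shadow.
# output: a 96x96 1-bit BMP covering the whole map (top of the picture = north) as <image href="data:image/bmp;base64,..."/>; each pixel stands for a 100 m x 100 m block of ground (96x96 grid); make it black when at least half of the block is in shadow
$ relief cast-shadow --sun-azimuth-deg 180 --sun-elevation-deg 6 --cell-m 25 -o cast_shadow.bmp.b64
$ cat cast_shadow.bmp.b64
<image width="96" height="96" href="data:image/bmp;base64,Qk2+BAAAAAAAAD4AAAAoAAAAYAAAAGAAAAABAAEAAAAAAIAEAAATCwAAEwsAAAIAAAAAAAAA////AAAAAAAAAAAAP/8AAAAAA/8AAAAAP/8AAAAAA/8AAAAAH/8AAAAAA/8AAAAAH/8AAAAAA/8AAAAAH/8AAAAAA/8AAAAAH/8AAAAAA/4AAAAAD/8AAAAAAfwAAAAAD/8AAAAAAfgAAAAAD/8AAAAAAOAAAAAAB/8AAAAAAAAAAAAAB/4AAAAAAAAAAAAAB/4AAAAAAAAAAAAAA/4AAAAAAAAAAAAAA/4AAAAAAAAAAAAAA/wAAAAAAAAAAAAAAfwAAAAAAAAAAAAAAfwAAAAAAAAAAAAAAfgAAAAAAAAAAAAAAPgAAAAAAAAAAAAAAPgAAAAAAAAAAAAAAHAAAAAAAAAAAAAAACAAAAAAAAAAAAAAAAAAAAAAAAAAAAAAAAAAAAAAAAAAAAAAAAAAAAAAAAAAAAAAAAAAAAAAAAAAAAAAAAAAAAAAAAAAAAAAAAAAAAAAAAAAAAAAAAAAAAAAAAAAAAAAAAAAAAAAAAAAAAAAAAAAAAAAAAAAAAAAAAAAAAAAAAAAAAAAAAAAAAAAAAAAAAAAAAAAAAAAAAAAAAAAAAAAAAAAAAAAAAAAAAAAAAAAAAAAAAAAAAAAAAAAAAD/AAAAAAAAAAAAAAD/gAAAAAAAAAAAAAD/wAAAAAAAAAAAAAD/wAAAAAAAAAAAAAD/wAAAAAAAAAAAAAD/wAAAAAAAAAAAAAD/gAAAAAAAAAAAAAD/AAAAAAAAAAAAAAD/AAAAAAAAAAAAAAD/AAAAAAAAAAAAAAD+AAAAAAAAAAAAAAD+AAAAAAAAAAAAAAD8AAAAAAAAAAAAAAD8AAAAAAAAAAAAAAD4AAAAAAAAAAAAAAD4AAAAAAAAAAAAAADwAAAAAAAAAAAAAADwAAAAAAAAAAAAAADgAgAAAAAAAAAAAADgf/wAAAAAAAAAAADB//+AAAAAAAAAAADD///wAAAAAAAAAACD///+AAAAAAAAAAAH////wAAAAAAAAAAH////+AAAAAAAAAAH/////wAAAAAAAAAH/////+AAAAAAAAAD//////wAAAAAAAAD//////+AAAAAAAAD///////wAAAAAAAB///////8AAAAAAAB////////AAAAAAAA////////gAAAAAAAf///////wAAAAAAAf///////4AAAAAAAP///////8AAAAAAAH///////8AAAAAAAD///////+AAAAAAAB///////+AAAAAAAAf//////+AAAAAAAAP//////8AAAAAAAAD//////8AAAAAAAAA//////8AAAAAAAAAP/////4AAAAAAAAAD/////4AAAAAAAAAA/////4AAAAAAAAAAP////wAAAAAAAAAAD////gAAAAAAAAAAA////AAAAAAAAAAAAP//+AAAAAAAAAAAAD//8AAAAAAAAAAAAA//4AAAAAAAAAAAAAP/gAAAAAAAAAAAAAB8AAADgAAAAAAAAAAAAAAHwAAAAAAAAAAAAAAH4AAAAAAAAAAAAAAH8AAAAAAAAAAAAAAH+AAAAAAAAAAAAAAH/AAA="/>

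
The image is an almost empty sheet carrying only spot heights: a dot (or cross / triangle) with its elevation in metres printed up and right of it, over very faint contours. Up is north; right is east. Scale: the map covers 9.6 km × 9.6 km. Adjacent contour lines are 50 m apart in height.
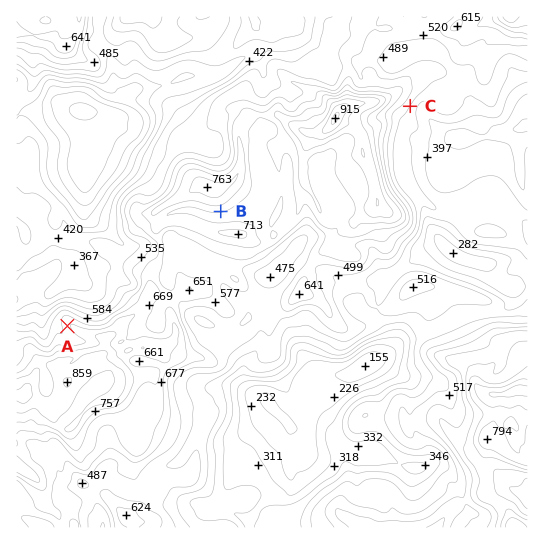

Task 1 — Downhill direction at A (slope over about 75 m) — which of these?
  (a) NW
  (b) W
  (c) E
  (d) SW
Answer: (b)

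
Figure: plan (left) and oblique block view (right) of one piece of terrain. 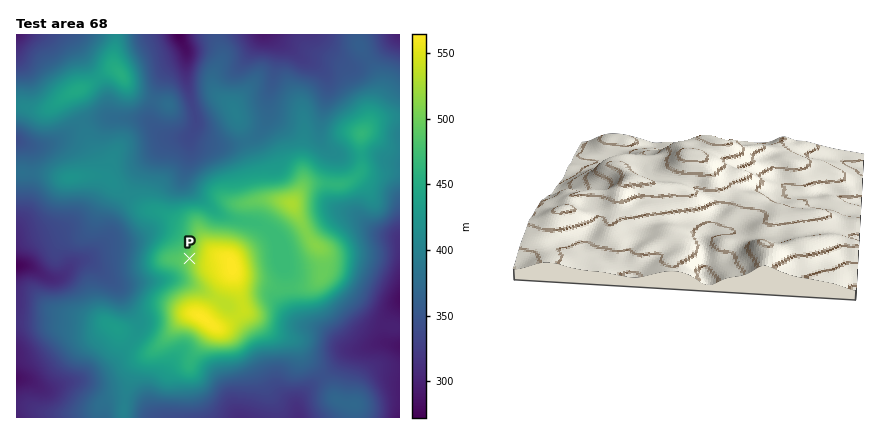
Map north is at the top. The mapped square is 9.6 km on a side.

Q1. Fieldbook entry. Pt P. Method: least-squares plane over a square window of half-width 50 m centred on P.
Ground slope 6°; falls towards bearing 286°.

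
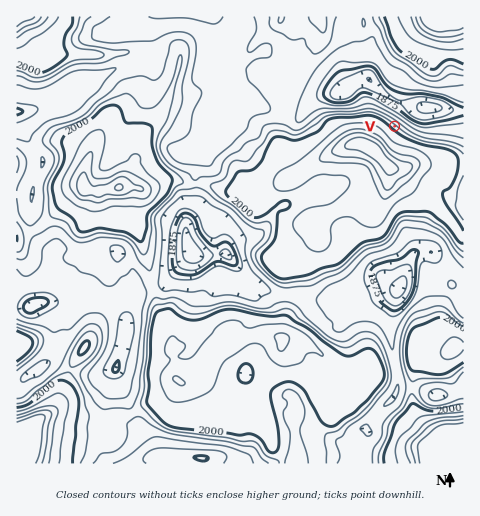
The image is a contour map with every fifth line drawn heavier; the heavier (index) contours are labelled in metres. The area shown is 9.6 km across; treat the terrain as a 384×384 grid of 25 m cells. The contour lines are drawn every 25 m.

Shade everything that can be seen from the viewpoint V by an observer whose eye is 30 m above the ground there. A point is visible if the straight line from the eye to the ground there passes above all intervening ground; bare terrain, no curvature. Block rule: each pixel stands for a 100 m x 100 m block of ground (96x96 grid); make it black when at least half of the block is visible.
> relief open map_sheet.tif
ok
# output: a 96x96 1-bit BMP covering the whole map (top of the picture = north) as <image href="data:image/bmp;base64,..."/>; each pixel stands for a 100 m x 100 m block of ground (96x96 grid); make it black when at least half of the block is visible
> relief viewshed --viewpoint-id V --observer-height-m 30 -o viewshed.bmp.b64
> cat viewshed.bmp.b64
<image width="96" height="96" href="data:image/bmp;base64,Qk2+BAAAAAAAAD4AAAAoAAAAYAAAAGAAAAABAAEAAAAAAIAEAAATCwAAEwsAAAIAAAAAAAAA////AAAAAAAAAAAAAAAAAAAAAAAAAAAAAAAAAAAAAAAAAAAAAAAAAAAAAAAAAAAAAAAAAAAAAAAAAAAAAAAAAAAAAAAAAAAAAAAAAAAAAAAAAAAAAAAAAAAAAAAAAAAAAAAAAAAAAAAAAAAAAAAAAAAAAAAAAAAAAAAAAAAAAAAAAAAAAAAAAAAAAAAAAAAAAAAAAAAAAAAAAAAAAAAAAAAAAAAAAAAAAAAAAAAAAAAAAAAAAAAAAAAAAAAAAAAAAAAAAAAAAAAAAAAAAAAAAAAAAAAAAAAAAAAAAAAAAAAAAAAAAAAAAAAAAAAAAAAAAAAAAAAAAAAAAAAAAAAAAAAAAAAAAAAAAAAAAAAAAAAAAAAAAAAAAAAAAAAAAAAAAAAAAAAAAAAAAAAAAAAAAAAAAAAAAAAAAAAAAAAAAAAAAAAAAAAAAAAAAAAAAAAAAAAAAAAAAAAAAAAAAAAAAAAAAAAAAAAAAAAAAAAAAAAAAAAAAAAAAAAAAAAAAAAAAAAAAAAAAAAAAAAAAAAAAAAAAAAAAAAAAAAAAAAAAAAAAAAAAAAAAAAAAAAAAAAAAAAAAAAAAAAAAAAAAAAAAAAAAAAAAAAAAAAAAAAAAAAAAAAAAAAAAAAAAAAAAAAAAAAAAAAAAAAAAAAAAAAAAAAAAAAAAAAAAAAAAAAAAAAAAAAAAAAAAAAAAAAAAAAAAAAAAAAAAAAAAAAAAAAAAAAAAAAAAAAAAAAAAAAAAAAAAAAAAAAAAAAAAAAAAAAAAAAAAAAAAAAAAAAAAAAAAAAAAAAAAAAAAAAAAAAAAAAAAAAAAAAAAAAAAAAAAAAAAAAAAAAAAAAAAAAAAAAAAAAAAAAAAAAAAAAAAAAAAAAAAAAAAAAAAAAAAAAAAAAAAAAAAAAAAAAAAAAAAAAAAAAAAAAAAAAAAAAAAAAAAAAAAAAAAAAAAAAAAAAAAAAAAAAAAAAAAAAAAAAAAAAAAAAAAAAAAAAAAAAAAAAAAAAAAAAAAAAAAAAAAAAAAAAAAAAAAAAAAAAAAAAAAAAAAAAA+AAAAAAAAAAAAAAB/AAAAAAAAAAAAAAD//gAAAAAAAAAAAAD//wAAAAAAAAAAAAP//8AAAAAAAAAAAAf//8AAAAAAAAAAAA///8AAAAAAAAAAAA///8AAAAAAAAAAAAH//8AAAAAAAAAAAAH//8AAAAAAAAAAAAH//8AAAAAAAAAAAAD//8AAAAAAAAAAAAP//8AAAAAAAAAAAAf//8AAAAAAAAAAAAP//8AAAAAAAAAAAAH//8AAAAAAAAAAAAP//8AAAAAAAAAAAA///8AAAAAAAAAB/////8AAAAAAAAAD/////8AAAAAAAAAD/////8AAAAAAAAAB/////8AAAAAAAAOD/////8AAAAAAAB+D/////8AAAAAAAH///////8AAAAAAA9+f/////8AAAAAAD8+f/////8AAAAAA/+f/v////8AAAAAD8+P//////8AAAAAD4HB///////4AAAAAAHA/////+/+AAAAAACAcf///wA="/>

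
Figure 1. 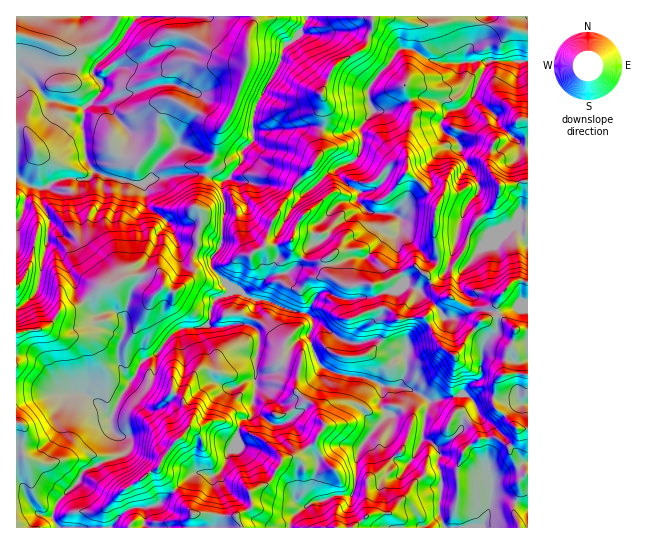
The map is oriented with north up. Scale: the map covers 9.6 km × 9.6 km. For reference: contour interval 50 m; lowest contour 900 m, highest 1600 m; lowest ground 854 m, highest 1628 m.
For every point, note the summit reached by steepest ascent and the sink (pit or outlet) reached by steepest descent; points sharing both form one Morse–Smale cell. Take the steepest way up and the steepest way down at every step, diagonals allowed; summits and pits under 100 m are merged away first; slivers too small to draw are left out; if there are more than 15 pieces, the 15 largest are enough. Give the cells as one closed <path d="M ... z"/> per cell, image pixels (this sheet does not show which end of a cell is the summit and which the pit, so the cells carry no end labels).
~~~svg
<path d="M137 16l-121 1 0 202 4-1 4-8 0-8 6-17 15 3 17-9 21 1 6-1 5-8 15 6 34 7 4 22 22 17 12 21 31 13-1 6 2 7 18 17 0 4-16 8-4 11 0 8-5 7-7 3-17 0-5 3-9 7-13 17-14 7-6 15-12 16-12 25 1 12 7 8-2 17-34 16-4 10-22 21-2 5-3 10 5 10 86 1 2-20 16-5 33-30 4-1 15 4 10-7 6-18 8-9 0-11 3-8 12-8 2-8 7 9 12 8 13-1 7-6-7-12-7-2-13-12 17 10 6 0 5-2 25-25 3-7 13 6 34 6 14 8-3 16 3 6 8 6 1 6 0 8-7 16 2 4 10 11 12 3 14-24 1-21 5-16-6-6-24-10 8-17-2-15-11-3-19-12-12 4-18-2-31-20-7-8-17-2-24-11-11 0 0-6 14-18 17-3 7-4 18-24 12-5 14-17 10-4 15-12 12 6 24 0 27-24-4-6-14-10 0-7-4-3-9 0-9 6-8 11-6 3-14 0-8 12-11-3-9 3-26 20-14 28-10 2-14 0-14 10-5-2-6-12-5-5-18-1-16-12-1-13-4-4 10-31-16-2-29 6-10-1 6-15 20-18-1-8-9-10-17 0-21 4-23-27-14-3 11-14-2-5-8-8 0-5 28-28z"/><path d="M478 185l-9 2-11 6-13 0-6 8-13-12-13 10-15 14-24 0-12-6-15 12-10 4-14 17-12 5-18 24-7 4-17 3-12 13-2 10 11 1 24 11 17 2 7 8 31 20 18 2 12-4 19 12 11 2 2 16-8 17 24 10 6 6-5 16-1 20 7 3 10 13-3 7 4 13-2 37 5 16 83 1 1-285-10-15-7-1-13 13-13 5-19 22-9-3-5-5 0-6 11-39 5-11 9-9z"/><path d="M94 171l-5 8-27 0-21 10 0 12 8 17 0 11-9 52-4 12-15 14-5 0 1 221 40-1-5-10 3-10 2-5 22-21 4-10 34-16 2-17-7-8-1-12 12-25 12-16 6-15 14-7 13-17 9-7 5-3 17 0 7-3 5-7 0-8 4-11 16-8 0-4-18-17-2-7 1-6-31-13-12-21-22-17-4-22-34-7z"/><path d="M527 16l-153 0-2 3 0 11-7 17-27 16-7 8-10 22 4 9-1 24-3 7 0 18-8 14-17 18-8 15-7 7-10 20-6 20 14 0 10-2 14-28 26-20 4-3 16 3 8-12 14 0 6-3 9-12 8-5 9 0 4 3 0 7 14 10 5 6 5-4-2-22 14-15 18 0 10-4 10 0 18 5 14-12 9 10 4 0 2-4z"/><path d="M322 367l-3 7-25 25-11 2-9-6-5-1 22 16 2 7-4 4-7 3-9 0-12-8-7-9-2 8-12 8-3 8 0 11-8 9-6 18-10 7-15-4-4 1-33 30-16 5-1 19 145 1 4-13 18-12 28-8 11 1 5-7 1-27 4-15 12-16 16-16-8-12 3-16-14-8-34-6z"/><path d="M254 16l-116 0-17 25-28 28 0 5 8 8 2 5-10 14 13 3 23 27 21-4 17 0 9 10 1 8-20 18-5 10-1 6 39-6 17 1 0-9 8-8 2-23 16-25 15-42 0-33 7-13z"/><path d="M373 16l-66 1-3 9-8 12-11 7-5 18-24 43-4 17 1 18-10 9-2 12-12 16-6 3-18-4-9 29 4 4 2 14 15 11 18 1 5 5 5 12 4 2 16-10 6-20 10-20 7-7 8-15 17-18 8-14 0-18 3-7 1-19-4-14 10-22 7-8 27-16 8-22z"/><path d="M390 415l-18 16-12 16-4 15 0 17-3 14-3 3-11-1-28 8-18 12-3 13 154-1-5-16 2-37-4-13 3-7-10-13-7-2-14 24-12-3-9-9-3-6 7-16z"/><path d="M306 16l-51 1-2 8-5 9 0 33-15 42-16 25-2 23-8 8 0 11 16 5 6-3 12-16 2-12 10-9-1-18 4-17 24-43 5-18 9-5 6-7 5-10z"/><path d="M527 181l-6 0-8 4-12 0-6-4-16 4-2 9-9 9-5 11-4 16 23 13 5 0 15-7 9-9 6 0 2-10 9-3z"/><path d="M30 185l-6 17 0 8-4 8-4 3 1 86 4 0 5-4 11-13 12-61 0-11-8-17 0-12z"/><path d="M514 137l-15 12-18-5-10 0-11 5 19 36 15-4 7 4 12 0 15-4-1-34-5 0z"/><path d="M459 147l-12 0-6 2-12 14 2 22-4 5 12 11 6-8 13 0 11-6 8 0 2-2z"/><path d="M459 231l-7 22 0 6 10 8 4 0 19-22 15-7-18 5z"/><path d="M527 215l-6 0-4 6 0 6 10 16z"/>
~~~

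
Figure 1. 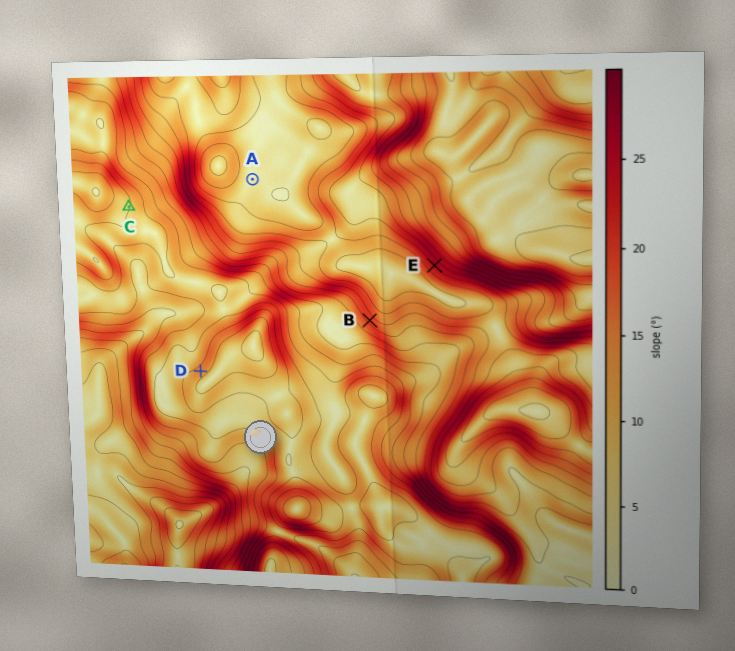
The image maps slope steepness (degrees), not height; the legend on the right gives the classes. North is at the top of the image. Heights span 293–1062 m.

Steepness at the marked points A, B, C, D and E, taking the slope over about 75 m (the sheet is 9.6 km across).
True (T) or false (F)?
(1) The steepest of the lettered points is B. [F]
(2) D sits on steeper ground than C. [T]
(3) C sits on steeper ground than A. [T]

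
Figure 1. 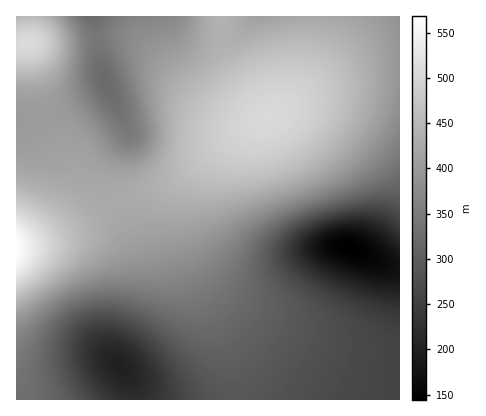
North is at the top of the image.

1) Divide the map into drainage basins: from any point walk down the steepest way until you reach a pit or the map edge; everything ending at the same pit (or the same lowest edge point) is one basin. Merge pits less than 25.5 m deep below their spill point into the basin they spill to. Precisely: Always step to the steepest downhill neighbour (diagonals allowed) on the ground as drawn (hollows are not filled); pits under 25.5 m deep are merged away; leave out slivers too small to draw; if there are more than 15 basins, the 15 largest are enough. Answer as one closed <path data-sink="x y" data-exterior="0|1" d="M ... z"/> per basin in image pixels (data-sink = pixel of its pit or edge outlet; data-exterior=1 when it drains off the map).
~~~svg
<path data-sink="348 246" data-exterior="0" d="M400 16l-178 0 0 22 5 18 25 40 18 20-48 29-31 29-13 22-2 32 12 40 36 76 8 28 4 28 164 0z"/><path data-sink="106 82" data-exterior="0" d="M222 16l-193 0-1 26-12 2 0 202 42-12 58-34 48-16 56-39 50-29-18-20-25-40-5-18z"/><path data-sink="120 366" data-exterior="0" d="M222 145l-60 40-46 15-58 34-42 12 0 154 219 0-2-24-9-32-36-76-12-40 0-22 9-24 14-18z"/>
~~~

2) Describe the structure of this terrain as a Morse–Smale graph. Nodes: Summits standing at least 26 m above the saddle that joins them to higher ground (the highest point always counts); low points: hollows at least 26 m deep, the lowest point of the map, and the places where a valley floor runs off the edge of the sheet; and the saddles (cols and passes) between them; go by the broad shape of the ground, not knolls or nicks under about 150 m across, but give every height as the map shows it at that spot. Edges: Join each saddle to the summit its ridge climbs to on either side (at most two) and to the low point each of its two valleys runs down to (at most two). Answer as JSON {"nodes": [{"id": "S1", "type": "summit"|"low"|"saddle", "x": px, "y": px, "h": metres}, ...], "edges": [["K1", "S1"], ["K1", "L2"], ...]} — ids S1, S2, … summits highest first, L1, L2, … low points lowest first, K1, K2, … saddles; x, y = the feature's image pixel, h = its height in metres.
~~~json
{"nodes": [
{"id": "S1", "type": "summit", "x": 16, "y": 250, "h": 568},
{"id": "S2", "type": "summit", "x": 28, "y": 44, "h": 508},
{"id": "S3", "type": "summit", "x": 270, "y": 116, "h": 505},
{"id": "L1", "type": "low", "x": 348, "y": 248, "h": 144},
{"id": "L2", "type": "low", "x": 120, "y": 368, "h": 199},
{"id": "L3", "type": "low", "x": 94, "y": 16, "h": 321},
{"id": "K1", "type": "saddle", "x": 222, "y": 34, "h": 437},
{"id": "K2", "type": "saddle", "x": 114, "y": 202, "h": 425},
{"id": "K3", "type": "saddle", "x": 46, "y": 114, "h": 403},
{"id": "K4", "type": "saddle", "x": 96, "y": 38, "h": 341}],
"edges": [["K1", "S3"], ["K1", "L1"], ["K1", "L3"], ["K2", "S1"], ["K2", "S3"], ["K2", "L2"], ["K2", "L3"], ["K3", "S1"], ["K3", "S2"], ["K3", "L3"], ["K4", "S2"], ["K4", "S3"], ["K4", "L3"]]}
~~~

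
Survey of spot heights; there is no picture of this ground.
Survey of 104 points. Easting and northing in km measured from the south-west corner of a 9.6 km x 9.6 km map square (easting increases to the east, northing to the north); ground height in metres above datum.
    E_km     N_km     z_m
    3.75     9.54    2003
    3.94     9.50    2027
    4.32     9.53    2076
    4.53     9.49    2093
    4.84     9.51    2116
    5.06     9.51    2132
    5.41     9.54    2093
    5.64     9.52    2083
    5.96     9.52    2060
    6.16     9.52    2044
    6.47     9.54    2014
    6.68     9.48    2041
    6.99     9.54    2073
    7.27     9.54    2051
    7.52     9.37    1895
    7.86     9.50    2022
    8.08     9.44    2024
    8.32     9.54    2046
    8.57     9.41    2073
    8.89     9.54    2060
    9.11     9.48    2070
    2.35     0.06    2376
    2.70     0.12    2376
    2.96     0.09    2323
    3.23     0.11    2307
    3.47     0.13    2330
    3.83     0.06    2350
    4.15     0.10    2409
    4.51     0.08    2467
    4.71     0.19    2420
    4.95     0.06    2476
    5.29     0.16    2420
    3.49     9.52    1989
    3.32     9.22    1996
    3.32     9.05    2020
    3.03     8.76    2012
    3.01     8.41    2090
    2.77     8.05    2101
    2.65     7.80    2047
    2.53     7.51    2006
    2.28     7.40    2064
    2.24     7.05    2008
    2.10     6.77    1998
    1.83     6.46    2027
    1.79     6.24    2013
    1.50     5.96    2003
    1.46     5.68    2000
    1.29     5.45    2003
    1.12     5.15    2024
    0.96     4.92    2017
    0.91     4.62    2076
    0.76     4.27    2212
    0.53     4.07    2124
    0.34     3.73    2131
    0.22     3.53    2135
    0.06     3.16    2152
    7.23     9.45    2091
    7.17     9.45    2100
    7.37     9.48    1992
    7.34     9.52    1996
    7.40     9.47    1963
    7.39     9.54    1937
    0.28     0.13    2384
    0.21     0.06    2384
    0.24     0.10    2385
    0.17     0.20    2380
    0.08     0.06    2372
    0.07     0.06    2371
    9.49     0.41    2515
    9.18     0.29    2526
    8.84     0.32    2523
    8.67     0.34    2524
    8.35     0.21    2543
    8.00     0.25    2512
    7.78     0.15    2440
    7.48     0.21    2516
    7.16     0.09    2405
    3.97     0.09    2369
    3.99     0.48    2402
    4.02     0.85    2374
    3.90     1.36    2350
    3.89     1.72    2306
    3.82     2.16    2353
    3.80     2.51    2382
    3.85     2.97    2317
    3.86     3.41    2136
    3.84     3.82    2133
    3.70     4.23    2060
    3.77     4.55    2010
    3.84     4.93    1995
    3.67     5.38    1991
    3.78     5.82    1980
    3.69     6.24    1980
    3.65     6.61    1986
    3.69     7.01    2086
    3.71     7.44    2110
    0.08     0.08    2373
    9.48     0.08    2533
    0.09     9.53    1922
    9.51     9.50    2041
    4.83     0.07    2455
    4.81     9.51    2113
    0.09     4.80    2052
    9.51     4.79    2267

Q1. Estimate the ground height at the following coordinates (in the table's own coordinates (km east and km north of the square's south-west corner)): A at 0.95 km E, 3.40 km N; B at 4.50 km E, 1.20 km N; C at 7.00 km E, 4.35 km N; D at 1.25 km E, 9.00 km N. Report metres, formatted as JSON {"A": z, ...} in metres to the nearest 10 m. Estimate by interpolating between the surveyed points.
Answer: {"A": 2090, "B": 2300, "C": 2210, "D": 2000}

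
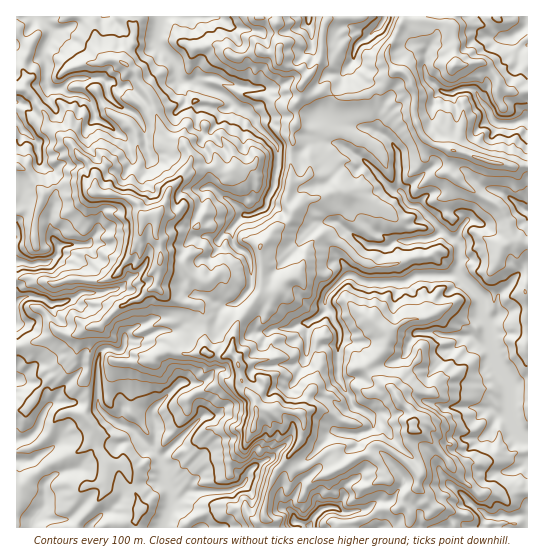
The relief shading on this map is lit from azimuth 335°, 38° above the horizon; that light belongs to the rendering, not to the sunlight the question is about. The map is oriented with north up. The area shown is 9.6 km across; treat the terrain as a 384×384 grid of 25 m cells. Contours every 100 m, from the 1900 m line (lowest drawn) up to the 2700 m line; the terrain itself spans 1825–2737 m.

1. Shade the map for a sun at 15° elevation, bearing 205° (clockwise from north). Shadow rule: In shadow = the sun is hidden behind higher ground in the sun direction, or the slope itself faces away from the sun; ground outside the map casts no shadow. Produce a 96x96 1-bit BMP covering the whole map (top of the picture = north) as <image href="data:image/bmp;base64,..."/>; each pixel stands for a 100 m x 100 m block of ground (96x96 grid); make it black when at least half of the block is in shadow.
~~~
<image width="96" height="96" href="data:image/bmp;base64,Qk2+BAAAAAAAAD4AAAAoAAAAYAAAAGAAAAABAAEAAAAAAIAEAAATCwAAEwsAAAIAAAAAAAAA////AAAAAAABwAAAAAA+AAAAMAADwAABAAD4fwAAI/4AAGABAAn4/8AAB/4AAAAAABnwf+AgfwAAAAAAANnxPA4D/gAAAADAH/jhAAAD/AAAAADwf/jACAAH+TAAAAHwB/gAAAAP8/AAAAHwAHgAAcAP7/sAAADwAHwAAAMHz/+gAAAAANgAAAMfD//wAAAgAAGAAAc/P//wAAPAAAPABAZuf+AAAAfAAADABxju/4AAAA/AAAAgA8Hc/97gAA/CAAAwP8eB/99wAAcAAAAAP/8D/98AAD8AAAAAP/8H/9wAAP7AQAABH/4d//gAAfwAPMABAPwH//gAA/AAH8AjB/x///AAB8AADAADH/A//8AB84AAQAM//8A//8AA8wAAAAf//4D//8AAAwAMAA///wD//8AAAwAHgA///gH//4DwAwAD8B///uP//8CAAwAB+B3//8f//4AAAwAAAT///B///8AAAwAAAz///B//+cAAAwAAAD///A//+QAAAxwAAH///Mf//gAAAXgAAH///IP//wAAAH/Bnv///cH//wAAAB/AHv///8D//wCAABkEHn///gH//wDwADA8Dn///gH//wDxwAMADn///AY//wBjzwAABn///A8APwADnwAAAhw/+B9gDgAD/8AAAIQP+D/+BgAP/8AAAcAB8P//ggB//7gA8GAE4///zAA8f/4CcDAI9////AAAD/4cAAgZ/////gAAABycAAABv////AAHhwYIABADD////AD//8AAADACB////AD//9AMSDhwcQA/+AD//+AM/fg4OAAAcAB//4AMP/AbGH8AMAAD/2AcD/APAP/8YAAH/8Af7/AHAf//4AAP/gAe/8ADA///4AAPAgAef+4BD4n/4EMOAEAeC/4AzxAH48cAAAAOAf+AfAA/h4cAAAACDv/AeAAeBwcAAAAAAn/gAAD+cA8AAAHMGf/AAAH8IA8AAAH/78fYAAPwAB8AAAP//4uIAA/wAH4AAD///wOAAB/AAfgEAf///gHCAA+AA/AMAf///APABz+AD4AfBf/+cAOAA30ADAAfDf//oAeAA3sAMAB+P///YAOAA/MAAAD8A///MTOAAOMAAD/4D///+3fAA4MAAf/4H///93/ABwcAD//4H//////ADgYA///4P//////AAB4D///wf/////+AADwP///x//////+AAPgOf//D//////+AAAAeP/8D///f//+EAAAeP/8T///f//+EAAAer/9n//+///4AAAAf7//Pf/8///4AAAAf798P//N///AAAAAP/58f//Z///4AAAAf/4A///z///4AAAAf/4+//+H//4AAAAA/BB8+P8H//wAAOAA+AD8+AAH//gACHgB8AD8+AAf/YAAPAwH8AH88PA/+AAAfAQP8f/8cnv/+AEAPgwP8f/4MAP/8AeI/IWP8P/8EAP/4Q+cTIfj8H/4AAP/5/+d/IHwwH/5gAf/77/9/IT4AH/8MAf/z//4/ALwAH/9MAbHz/+A/ABwAP/NkA8H3/wB/AAx//9w="/>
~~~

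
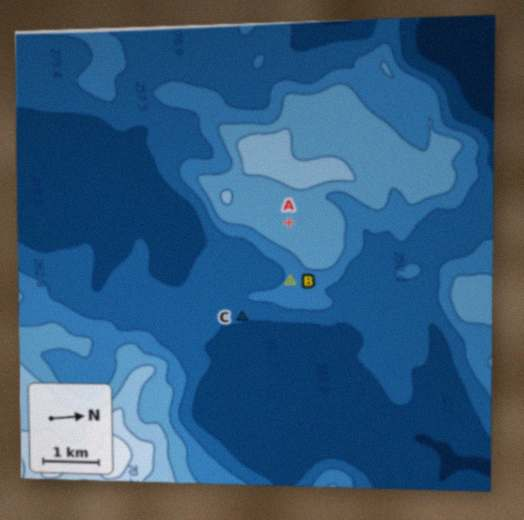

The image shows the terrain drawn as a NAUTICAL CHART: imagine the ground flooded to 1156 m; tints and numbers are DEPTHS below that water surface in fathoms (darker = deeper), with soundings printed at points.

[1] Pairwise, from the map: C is below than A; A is above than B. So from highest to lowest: A B C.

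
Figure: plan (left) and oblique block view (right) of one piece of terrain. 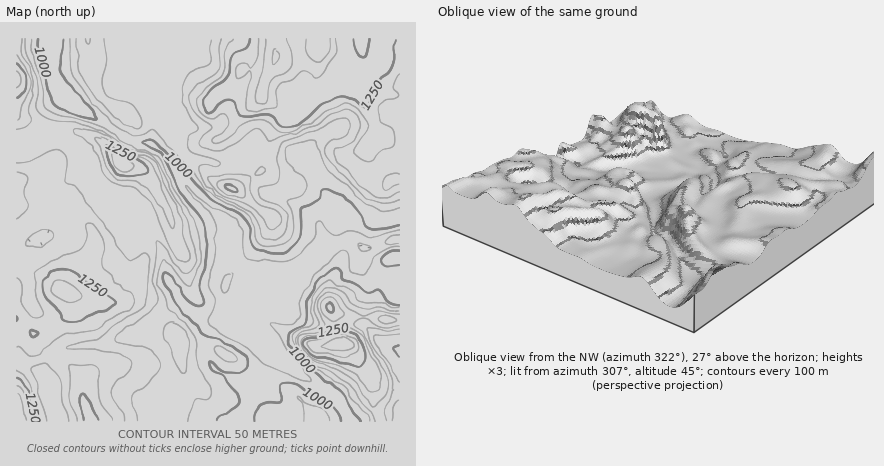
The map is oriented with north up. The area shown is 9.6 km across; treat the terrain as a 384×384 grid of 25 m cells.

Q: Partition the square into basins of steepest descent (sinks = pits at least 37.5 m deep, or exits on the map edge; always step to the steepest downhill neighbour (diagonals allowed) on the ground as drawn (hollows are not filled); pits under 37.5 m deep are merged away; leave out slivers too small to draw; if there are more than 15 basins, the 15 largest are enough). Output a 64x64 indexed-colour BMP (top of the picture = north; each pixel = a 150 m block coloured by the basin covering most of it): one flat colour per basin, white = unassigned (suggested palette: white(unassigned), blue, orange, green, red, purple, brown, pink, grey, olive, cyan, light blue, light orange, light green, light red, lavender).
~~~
<image width="64" height="64" href="data:image/bmp;base64,Qk12CAAAAAAAAHYAAAAoAAAAQAAAAEAAAAABAAQAAAAAAAAIAAATCwAAEwsAABAAAAAAAAAA////ALR3HwAOf/8ALKAsACgn1gC9Z5QAS1aMAMJ34wB/f38AIr28AM++FwDox64AeLv/AIrfmACWmP8A1bDFABERERERERERERERERERERERERERERERERERERERERMzERERERERERERERERERERERERERERERERERERERERMzMREREREREREREREREREREREREREREREREREREREREzMxERERERERERERERERERERERERERERERERERERERETMzERERERERERERERERERERERERERERERERERERERERMzMRERERERERERERERERERERERERERERERERERERERMzMxEREREREREREREREREREREREREREREREREREREREzMzERERERERERERERERERERERERERERERERERERERETMzMRERERERERERERERERERERERERERERERERERERETMzMxERERERERERERERERERERERERERERERERERERERMzMzERERERERERERERERERERERERERERERERERERERMzMzMRERERERERERERERERERERERERERERERERERERMzMzMxERERERERERERERERERERERERERERERERERERMzMzMzERERERERERERERERERERERERERERERERERERMzMzMzMRERERERERERERERERERERERERERERERERERMzMzMzMxEREREREREREREREREREREREREREREREREREzMzMzMzERERERERERERERERERERERERERERERERERETMzMzMzMRERERERERERERERERERERERERERERERERERMzMxERERERERERERERERERERERERERERERERERERERERERERERERERERERERERERERERERERERERERERERERERERERERERERERERERERERERERERERERERERERERERERERERERERERERERERERERERERERERERERERERERERERERERERERERERERERERERERERERERERERERERERERERERERERERERERERERERERERERERERERERERERERERERERERERERERERERERERERERERERERERERERERERERERERERERERERERERERERERERERERERERERERERERERERERERERERERERERERERERERERERERERERERERERERERERERERERERERERERERERERERERERERERERERERERERERERERERERERERERERERERERERERERERERERERERERERERERERERERERERERERERERERERERERERERERERERERERERERERERERERERERERERERERERERERERERERERERERERERERERERERERERERERERERERERERERERERERERERERERERERERERERERERERERERERERERERERERERERERERERERERERERERERERERERERERERERERERERERERERERERERERERERERERERERERERERERERERERERERERERERERERERERERERERERERERERERERERERERERERERERERERERERERERERERERERERERERERERERERERERERERERERERERERERERERERERERERERERERERERERERERERERERERERERERERERERERERERERERERERERERERERERERERERERERERERERERERERERERERERERERERERERERERERERERERERERERERERERERERERERERERERERERERERERERERERERERERERERERERERERERERERERERERERERERERERERERERERERERERERERERERERERERERERERERERERERERERERERERERERERERERERERERERERERERERERERERERERERERERERERERERERERERERERERERERERERERERERERERERERERERERERERERERERERERERERERERERERERERERERERERERERERERESERERERERERERERERERERERERERERERERERERERERESIhERERERERERERERERERERERERERERERERERERERIiIiIREREREREREREREREREREREREREREREREREiIiIiIiIhERERERERERERERERERERERERERERERESIiIiIiIiIiIRERERERERERERERERERERERERERERESIiIiIiIiIiIhERERERERERERERERERERERERERERERIiIiIiIiIiIREREREREREREREREREREREREREREREREiIiIiIiIiIRERERERERERERERERERERERERERERERESIiIiIiIiIRERERERERERERERERERERERERERERERERIiIiIiIiIREREREREREREREREREREREREREREREREREiIiIiIiIhERERERERERERERERERERERERERERERERESIiIiIiIiERERERERERERERERERERERERERERERERERIiIiIiIiEREREREREREREREREREREREREREREREREREiIiIiIiIRERERERERERERERERERERERERERERERERESIiIiIiIhERERERERERERERERERERERERERERERERERIiIiIiIiEREREREREREREREREREREREREREREREREREiIiIiIiIRERERERERERERERERERERERERERERERERESIiIiIiIhERERERERERERERERERERERERERERERERER"/>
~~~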